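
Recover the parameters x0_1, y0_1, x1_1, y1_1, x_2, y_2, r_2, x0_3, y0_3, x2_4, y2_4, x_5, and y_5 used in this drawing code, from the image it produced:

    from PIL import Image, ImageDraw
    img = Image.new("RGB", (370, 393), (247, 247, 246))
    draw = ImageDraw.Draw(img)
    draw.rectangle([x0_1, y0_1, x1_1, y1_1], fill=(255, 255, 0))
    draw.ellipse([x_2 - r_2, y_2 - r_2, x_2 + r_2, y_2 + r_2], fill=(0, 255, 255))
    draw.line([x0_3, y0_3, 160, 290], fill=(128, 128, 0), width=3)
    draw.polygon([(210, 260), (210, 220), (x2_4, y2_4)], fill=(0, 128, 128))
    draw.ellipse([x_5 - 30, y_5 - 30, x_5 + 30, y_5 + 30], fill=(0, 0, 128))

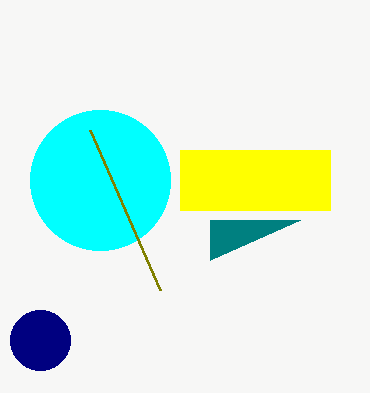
x0_1 = 180
y0_1 = 150
x1_1 = 330
y1_1 = 210
x_2 = 100
y_2 = 180
r_2 = 70
x0_3 = 90
y0_3 = 130
x2_4 = 300
y2_4 = 220
x_5 = 40
y_5 = 340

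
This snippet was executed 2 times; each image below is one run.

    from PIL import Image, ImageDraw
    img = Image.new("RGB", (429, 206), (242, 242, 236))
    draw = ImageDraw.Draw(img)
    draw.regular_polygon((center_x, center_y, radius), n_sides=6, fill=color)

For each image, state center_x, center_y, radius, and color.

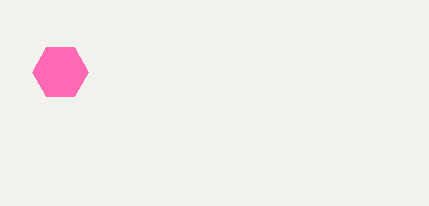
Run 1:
center_x = 60
center_y = 72
radius = 28
color = 'hotpink'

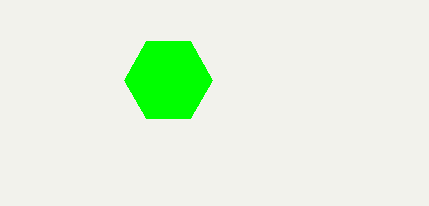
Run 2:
center_x = 168
center_y = 80
radius = 44
color = 'lime'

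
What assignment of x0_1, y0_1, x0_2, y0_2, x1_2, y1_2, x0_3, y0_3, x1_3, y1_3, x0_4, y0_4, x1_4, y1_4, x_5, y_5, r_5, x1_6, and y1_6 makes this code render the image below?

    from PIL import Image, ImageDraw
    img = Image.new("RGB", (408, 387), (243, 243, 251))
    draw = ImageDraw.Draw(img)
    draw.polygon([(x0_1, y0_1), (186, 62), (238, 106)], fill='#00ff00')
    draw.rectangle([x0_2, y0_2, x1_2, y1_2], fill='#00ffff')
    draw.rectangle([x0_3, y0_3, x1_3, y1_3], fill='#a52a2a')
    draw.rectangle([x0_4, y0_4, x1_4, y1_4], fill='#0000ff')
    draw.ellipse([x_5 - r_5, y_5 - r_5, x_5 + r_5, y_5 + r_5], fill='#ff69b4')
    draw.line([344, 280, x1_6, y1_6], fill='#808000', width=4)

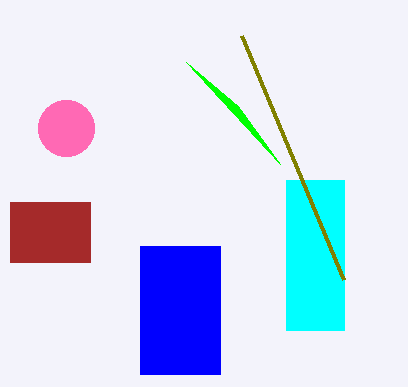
x0_1 = 280; y0_1 = 164; x0_2 = 286; y0_2 = 180; x1_2 = 344; y1_2 = 330; x0_3 = 10; y0_3 = 202; x1_3 = 90; y1_3 = 262; x0_4 = 140; y0_4 = 246; x1_4 = 220; y1_4 = 374; x_5 = 66; y_5 = 128; r_5 = 28; x1_6 = 242; y1_6 = 36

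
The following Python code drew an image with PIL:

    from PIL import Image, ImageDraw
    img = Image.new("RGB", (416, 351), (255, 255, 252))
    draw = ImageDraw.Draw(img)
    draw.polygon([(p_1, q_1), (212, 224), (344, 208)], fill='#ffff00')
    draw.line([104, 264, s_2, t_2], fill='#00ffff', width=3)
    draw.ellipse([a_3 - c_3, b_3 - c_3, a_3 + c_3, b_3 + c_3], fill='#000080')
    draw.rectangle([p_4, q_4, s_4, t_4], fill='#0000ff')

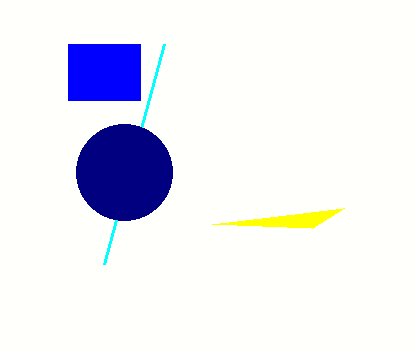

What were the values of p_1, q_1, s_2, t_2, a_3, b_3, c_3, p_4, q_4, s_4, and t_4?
p_1 = 312; q_1 = 228; s_2 = 164; t_2 = 44; a_3 = 124; b_3 = 172; c_3 = 48; p_4 = 68; q_4 = 44; s_4 = 140; t_4 = 100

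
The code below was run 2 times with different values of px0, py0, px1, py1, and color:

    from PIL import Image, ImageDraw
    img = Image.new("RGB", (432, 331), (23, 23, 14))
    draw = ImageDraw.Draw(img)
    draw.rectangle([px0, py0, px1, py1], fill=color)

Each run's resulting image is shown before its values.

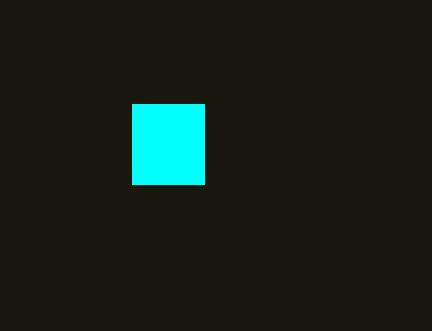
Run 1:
px0 = 132, py0 = 104, px1 = 204, py1 = 184, color = 'cyan'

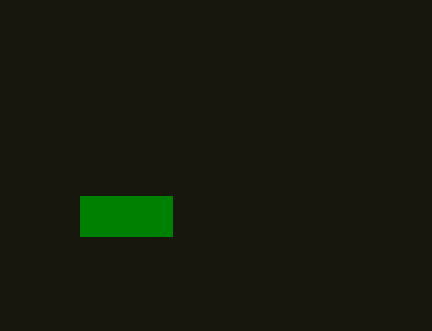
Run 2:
px0 = 80, py0 = 196, px1 = 172, py1 = 236, color = 'green'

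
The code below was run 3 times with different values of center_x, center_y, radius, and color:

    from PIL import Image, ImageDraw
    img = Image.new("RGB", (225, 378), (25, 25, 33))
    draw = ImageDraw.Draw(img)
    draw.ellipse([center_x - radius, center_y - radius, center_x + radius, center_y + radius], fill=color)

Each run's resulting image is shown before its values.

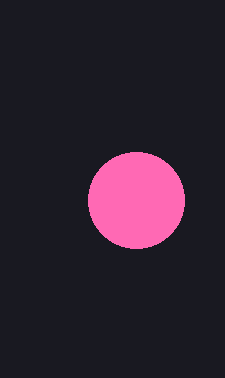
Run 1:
center_x = 136, center_y = 200, radius = 48, color = 'hotpink'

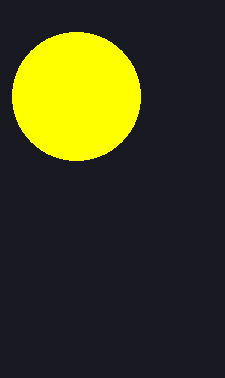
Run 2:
center_x = 76
center_y = 96
radius = 64
color = 'yellow'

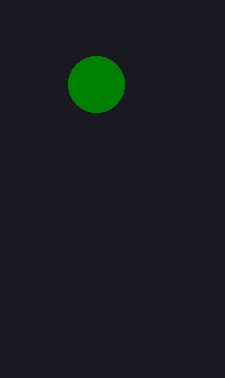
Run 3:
center_x = 96, center_y = 84, radius = 28, color = 'green'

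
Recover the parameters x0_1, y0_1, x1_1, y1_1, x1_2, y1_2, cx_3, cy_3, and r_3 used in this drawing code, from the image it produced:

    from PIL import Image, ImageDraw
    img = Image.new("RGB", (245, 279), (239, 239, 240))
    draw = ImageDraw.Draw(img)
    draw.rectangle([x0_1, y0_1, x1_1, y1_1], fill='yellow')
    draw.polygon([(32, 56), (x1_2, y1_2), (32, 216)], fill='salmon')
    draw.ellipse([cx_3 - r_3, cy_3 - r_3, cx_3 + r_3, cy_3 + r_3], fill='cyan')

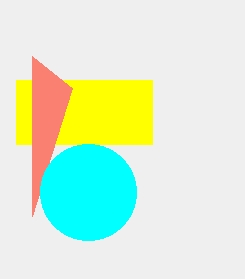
x0_1 = 16; y0_1 = 80; x1_1 = 152; y1_1 = 144; x1_2 = 72; y1_2 = 88; cx_3 = 88; cy_3 = 192; r_3 = 48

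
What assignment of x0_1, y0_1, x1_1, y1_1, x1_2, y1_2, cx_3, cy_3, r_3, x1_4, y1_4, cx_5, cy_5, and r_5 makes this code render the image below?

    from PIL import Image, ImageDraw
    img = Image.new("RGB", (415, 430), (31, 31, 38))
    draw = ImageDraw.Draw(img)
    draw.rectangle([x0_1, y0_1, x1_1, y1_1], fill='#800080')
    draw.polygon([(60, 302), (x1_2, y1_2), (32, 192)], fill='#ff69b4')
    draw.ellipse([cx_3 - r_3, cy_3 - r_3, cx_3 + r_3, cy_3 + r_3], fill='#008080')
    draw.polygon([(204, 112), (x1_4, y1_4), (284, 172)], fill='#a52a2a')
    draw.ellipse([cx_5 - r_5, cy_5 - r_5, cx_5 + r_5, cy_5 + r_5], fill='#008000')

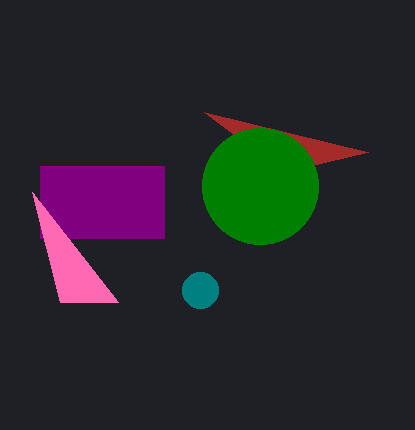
x0_1 = 40; y0_1 = 166; x1_1 = 164; y1_1 = 238; x1_2 = 118; y1_2 = 302; cx_3 = 200; cy_3 = 290; r_3 = 18; x1_4 = 368; y1_4 = 152; cx_5 = 260; cy_5 = 186; r_5 = 58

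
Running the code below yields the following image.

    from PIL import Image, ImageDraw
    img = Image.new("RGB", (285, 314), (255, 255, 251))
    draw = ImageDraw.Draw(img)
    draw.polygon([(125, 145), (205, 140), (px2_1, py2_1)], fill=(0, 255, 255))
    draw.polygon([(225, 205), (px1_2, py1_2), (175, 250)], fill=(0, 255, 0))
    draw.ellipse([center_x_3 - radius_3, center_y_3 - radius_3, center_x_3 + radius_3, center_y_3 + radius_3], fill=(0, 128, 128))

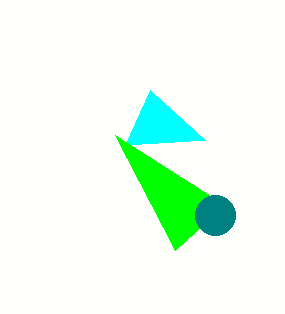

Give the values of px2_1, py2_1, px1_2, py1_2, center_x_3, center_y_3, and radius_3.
px2_1 = 150
py2_1 = 90
px1_2 = 115
py1_2 = 135
center_x_3 = 215
center_y_3 = 215
radius_3 = 20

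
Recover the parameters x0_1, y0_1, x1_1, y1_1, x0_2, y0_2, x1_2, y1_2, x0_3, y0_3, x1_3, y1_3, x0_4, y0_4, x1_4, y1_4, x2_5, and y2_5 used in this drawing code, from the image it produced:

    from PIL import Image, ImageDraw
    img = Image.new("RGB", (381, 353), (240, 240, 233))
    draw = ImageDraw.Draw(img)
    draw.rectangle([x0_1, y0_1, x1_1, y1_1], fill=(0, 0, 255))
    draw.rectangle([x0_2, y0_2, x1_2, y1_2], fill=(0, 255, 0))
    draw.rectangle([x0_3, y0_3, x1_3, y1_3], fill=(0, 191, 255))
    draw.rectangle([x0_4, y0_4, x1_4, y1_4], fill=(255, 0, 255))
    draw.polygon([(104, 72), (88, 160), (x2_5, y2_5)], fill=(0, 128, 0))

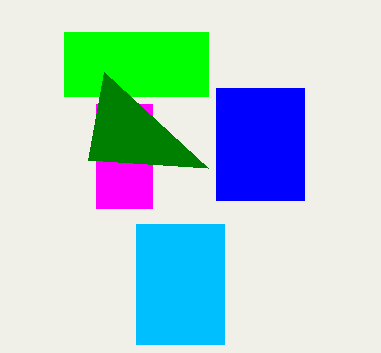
x0_1 = 216, y0_1 = 88, x1_1 = 304, y1_1 = 200, x0_2 = 64, y0_2 = 32, x1_2 = 208, y1_2 = 96, x0_3 = 136, y0_3 = 224, x1_3 = 224, y1_3 = 344, x0_4 = 96, y0_4 = 104, x1_4 = 152, y1_4 = 208, x2_5 = 208, y2_5 = 168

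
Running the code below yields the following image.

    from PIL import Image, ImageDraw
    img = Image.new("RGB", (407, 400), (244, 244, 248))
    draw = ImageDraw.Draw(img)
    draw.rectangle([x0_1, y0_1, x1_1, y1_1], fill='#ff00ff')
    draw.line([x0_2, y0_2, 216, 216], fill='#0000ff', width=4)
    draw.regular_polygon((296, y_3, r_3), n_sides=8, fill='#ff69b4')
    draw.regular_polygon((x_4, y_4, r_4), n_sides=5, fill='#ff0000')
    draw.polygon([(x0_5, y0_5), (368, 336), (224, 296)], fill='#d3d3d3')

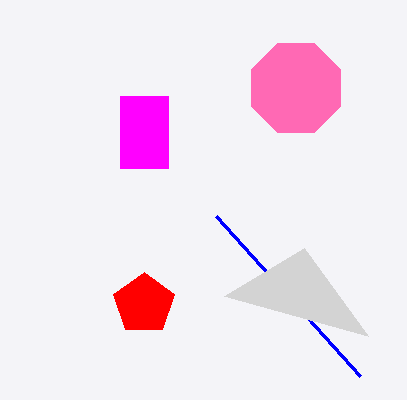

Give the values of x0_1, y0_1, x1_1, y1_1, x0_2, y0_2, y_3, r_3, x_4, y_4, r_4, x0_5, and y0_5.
x0_1 = 120; y0_1 = 96; x1_1 = 168; y1_1 = 168; x0_2 = 360; y0_2 = 376; y_3 = 88; r_3 = 48; x_4 = 144; y_4 = 304; r_4 = 32; x0_5 = 304; y0_5 = 248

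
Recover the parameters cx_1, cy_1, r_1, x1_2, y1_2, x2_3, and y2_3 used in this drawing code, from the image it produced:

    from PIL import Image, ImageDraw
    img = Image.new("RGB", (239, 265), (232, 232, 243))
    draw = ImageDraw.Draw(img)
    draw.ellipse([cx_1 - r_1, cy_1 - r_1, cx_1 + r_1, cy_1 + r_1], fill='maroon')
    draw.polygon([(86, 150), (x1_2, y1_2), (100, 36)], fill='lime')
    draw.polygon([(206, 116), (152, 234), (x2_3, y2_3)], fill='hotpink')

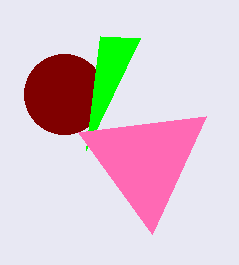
cx_1 = 64, cy_1 = 94, r_1 = 40, x1_2 = 140, y1_2 = 38, x2_3 = 78, y2_3 = 132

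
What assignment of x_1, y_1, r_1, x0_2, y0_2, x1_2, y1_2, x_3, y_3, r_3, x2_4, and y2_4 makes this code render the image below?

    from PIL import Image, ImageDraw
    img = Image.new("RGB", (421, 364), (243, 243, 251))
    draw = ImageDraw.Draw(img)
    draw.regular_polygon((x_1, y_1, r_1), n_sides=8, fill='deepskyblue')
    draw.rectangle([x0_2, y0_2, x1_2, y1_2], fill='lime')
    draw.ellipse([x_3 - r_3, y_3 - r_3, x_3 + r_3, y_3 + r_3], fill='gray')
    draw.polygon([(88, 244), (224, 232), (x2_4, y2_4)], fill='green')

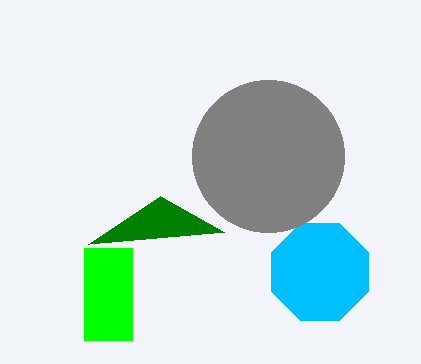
x_1 = 320
y_1 = 272
r_1 = 52
x0_2 = 84
y0_2 = 248
x1_2 = 132
y1_2 = 340
x_3 = 268
y_3 = 156
r_3 = 76
x2_4 = 160
y2_4 = 196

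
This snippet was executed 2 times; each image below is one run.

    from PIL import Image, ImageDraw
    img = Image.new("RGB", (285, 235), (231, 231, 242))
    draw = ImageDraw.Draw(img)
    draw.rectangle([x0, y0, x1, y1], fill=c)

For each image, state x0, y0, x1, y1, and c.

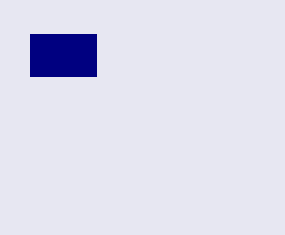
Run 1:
x0 = 30
y0 = 34
x1 = 96
y1 = 76
c = 'navy'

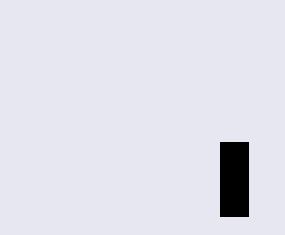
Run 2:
x0 = 220, y0 = 142, x1 = 248, y1 = 216, c = 'black'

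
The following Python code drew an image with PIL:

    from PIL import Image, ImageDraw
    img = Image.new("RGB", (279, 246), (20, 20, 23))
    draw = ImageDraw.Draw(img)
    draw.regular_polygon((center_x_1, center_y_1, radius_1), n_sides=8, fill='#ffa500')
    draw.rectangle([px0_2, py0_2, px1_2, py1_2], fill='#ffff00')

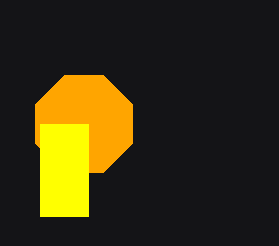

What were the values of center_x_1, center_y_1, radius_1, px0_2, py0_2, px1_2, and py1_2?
center_x_1 = 84
center_y_1 = 124
radius_1 = 52
px0_2 = 40
py0_2 = 124
px1_2 = 88
py1_2 = 216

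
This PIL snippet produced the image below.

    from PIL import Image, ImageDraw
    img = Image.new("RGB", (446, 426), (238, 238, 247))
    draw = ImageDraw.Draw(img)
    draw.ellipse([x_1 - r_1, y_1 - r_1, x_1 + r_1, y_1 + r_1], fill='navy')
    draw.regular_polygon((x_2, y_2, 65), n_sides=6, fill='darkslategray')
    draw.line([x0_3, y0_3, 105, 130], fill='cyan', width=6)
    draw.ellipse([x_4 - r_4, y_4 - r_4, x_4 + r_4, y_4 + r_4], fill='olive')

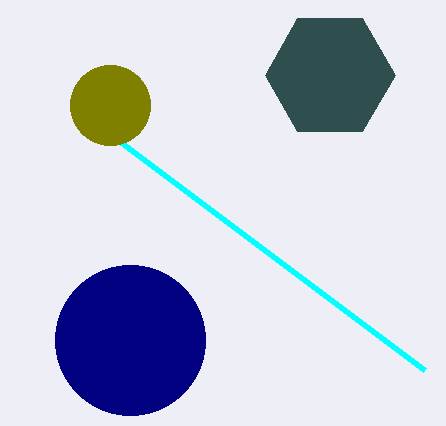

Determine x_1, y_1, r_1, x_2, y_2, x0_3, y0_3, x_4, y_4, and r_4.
x_1 = 130, y_1 = 340, r_1 = 75, x_2 = 330, y_2 = 75, x0_3 = 425, y0_3 = 370, x_4 = 110, y_4 = 105, r_4 = 40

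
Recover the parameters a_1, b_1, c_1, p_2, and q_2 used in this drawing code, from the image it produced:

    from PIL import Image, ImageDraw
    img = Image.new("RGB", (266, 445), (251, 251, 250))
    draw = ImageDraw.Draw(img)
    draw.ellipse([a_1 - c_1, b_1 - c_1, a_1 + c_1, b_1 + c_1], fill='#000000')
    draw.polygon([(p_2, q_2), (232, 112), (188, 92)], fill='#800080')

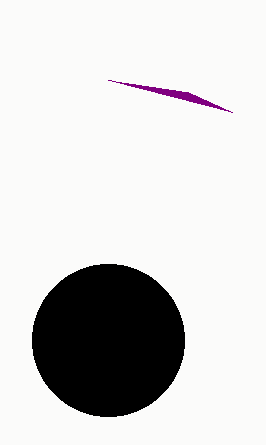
a_1 = 108, b_1 = 340, c_1 = 76, p_2 = 108, q_2 = 80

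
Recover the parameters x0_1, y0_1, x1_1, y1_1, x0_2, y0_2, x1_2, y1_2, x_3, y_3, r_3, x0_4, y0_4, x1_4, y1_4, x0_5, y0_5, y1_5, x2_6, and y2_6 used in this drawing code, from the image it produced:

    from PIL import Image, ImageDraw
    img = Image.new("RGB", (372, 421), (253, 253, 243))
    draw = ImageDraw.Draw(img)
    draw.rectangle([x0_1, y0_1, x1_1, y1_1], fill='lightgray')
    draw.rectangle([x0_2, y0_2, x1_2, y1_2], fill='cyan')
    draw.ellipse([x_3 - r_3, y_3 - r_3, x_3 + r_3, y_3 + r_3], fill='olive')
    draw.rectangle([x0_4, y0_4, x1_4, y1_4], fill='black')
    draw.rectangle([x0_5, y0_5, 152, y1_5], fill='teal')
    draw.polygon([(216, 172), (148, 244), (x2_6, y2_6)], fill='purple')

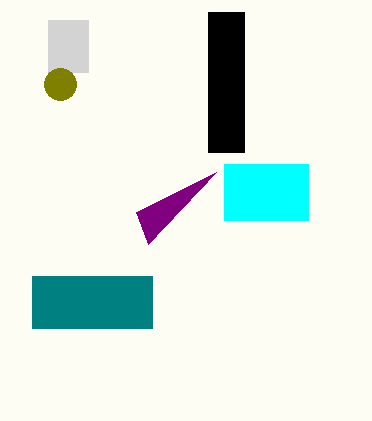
x0_1 = 48; y0_1 = 20; x1_1 = 88; y1_1 = 72; x0_2 = 224; y0_2 = 164; x1_2 = 308; y1_2 = 220; x_3 = 60; y_3 = 84; r_3 = 16; x0_4 = 208; y0_4 = 12; x1_4 = 244; y1_4 = 152; x0_5 = 32; y0_5 = 276; y1_5 = 328; x2_6 = 136; y2_6 = 212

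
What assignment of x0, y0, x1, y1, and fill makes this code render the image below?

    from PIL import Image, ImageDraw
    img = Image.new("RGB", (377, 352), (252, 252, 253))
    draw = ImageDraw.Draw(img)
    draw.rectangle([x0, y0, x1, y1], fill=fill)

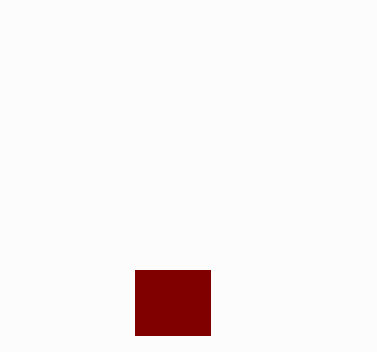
x0 = 135; y0 = 270; x1 = 210; y1 = 335; fill = 'maroon'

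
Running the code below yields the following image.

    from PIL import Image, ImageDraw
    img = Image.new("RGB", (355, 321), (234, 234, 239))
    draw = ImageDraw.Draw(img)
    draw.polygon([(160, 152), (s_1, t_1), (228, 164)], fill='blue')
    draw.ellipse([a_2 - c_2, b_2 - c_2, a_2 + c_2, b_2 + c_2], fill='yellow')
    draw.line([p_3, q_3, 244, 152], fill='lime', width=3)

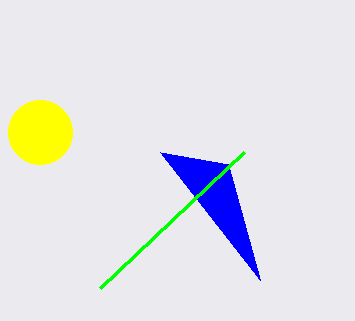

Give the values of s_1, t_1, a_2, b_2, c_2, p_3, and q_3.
s_1 = 260, t_1 = 280, a_2 = 40, b_2 = 132, c_2 = 32, p_3 = 100, q_3 = 288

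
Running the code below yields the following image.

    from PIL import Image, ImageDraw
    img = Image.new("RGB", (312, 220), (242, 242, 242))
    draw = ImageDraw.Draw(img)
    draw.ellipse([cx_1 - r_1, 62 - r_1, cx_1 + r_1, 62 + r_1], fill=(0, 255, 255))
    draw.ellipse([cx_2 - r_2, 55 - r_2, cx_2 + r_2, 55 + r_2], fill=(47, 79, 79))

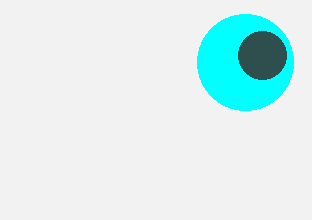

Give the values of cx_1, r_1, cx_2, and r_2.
cx_1 = 245
r_1 = 48
cx_2 = 262
r_2 = 24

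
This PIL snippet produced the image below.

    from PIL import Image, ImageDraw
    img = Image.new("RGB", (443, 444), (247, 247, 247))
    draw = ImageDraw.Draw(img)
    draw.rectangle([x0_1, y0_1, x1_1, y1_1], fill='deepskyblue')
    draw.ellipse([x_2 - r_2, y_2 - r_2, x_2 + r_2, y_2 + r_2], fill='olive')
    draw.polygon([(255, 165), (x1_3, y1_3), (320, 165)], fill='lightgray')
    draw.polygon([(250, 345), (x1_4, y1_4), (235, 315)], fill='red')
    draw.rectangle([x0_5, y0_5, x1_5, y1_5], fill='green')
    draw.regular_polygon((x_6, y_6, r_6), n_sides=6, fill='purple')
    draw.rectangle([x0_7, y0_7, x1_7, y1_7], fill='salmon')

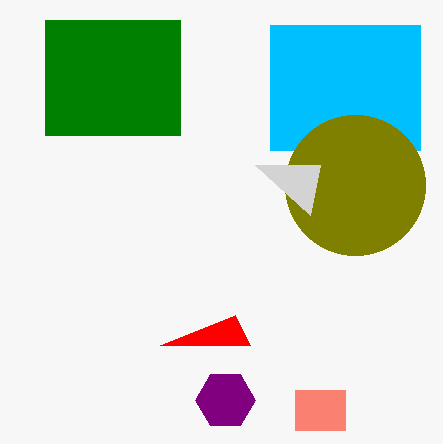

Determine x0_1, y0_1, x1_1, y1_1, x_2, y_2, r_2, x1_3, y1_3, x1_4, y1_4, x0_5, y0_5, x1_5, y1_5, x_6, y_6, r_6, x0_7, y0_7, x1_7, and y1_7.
x0_1 = 270
y0_1 = 25
x1_1 = 420
y1_1 = 150
x_2 = 355
y_2 = 185
r_2 = 70
x1_3 = 310
y1_3 = 215
x1_4 = 160
y1_4 = 345
x0_5 = 45
y0_5 = 20
x1_5 = 180
y1_5 = 135
x_6 = 225
y_6 = 400
r_6 = 30
x0_7 = 295
y0_7 = 390
x1_7 = 345
y1_7 = 430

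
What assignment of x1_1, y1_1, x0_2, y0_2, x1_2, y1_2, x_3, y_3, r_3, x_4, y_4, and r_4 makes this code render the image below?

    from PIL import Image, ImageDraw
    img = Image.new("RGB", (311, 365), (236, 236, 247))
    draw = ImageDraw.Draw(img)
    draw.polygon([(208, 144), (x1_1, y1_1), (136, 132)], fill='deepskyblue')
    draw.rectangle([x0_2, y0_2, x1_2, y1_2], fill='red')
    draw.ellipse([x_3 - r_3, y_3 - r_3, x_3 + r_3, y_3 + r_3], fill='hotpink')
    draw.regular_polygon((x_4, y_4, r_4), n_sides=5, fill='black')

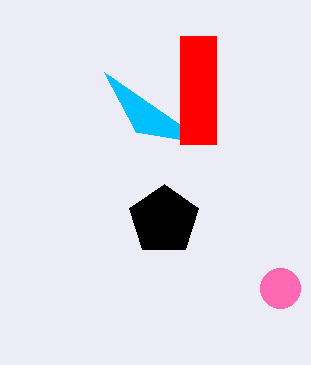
x1_1 = 104
y1_1 = 72
x0_2 = 180
y0_2 = 36
x1_2 = 216
y1_2 = 144
x_3 = 280
y_3 = 288
r_3 = 20
x_4 = 164
y_4 = 220
r_4 = 36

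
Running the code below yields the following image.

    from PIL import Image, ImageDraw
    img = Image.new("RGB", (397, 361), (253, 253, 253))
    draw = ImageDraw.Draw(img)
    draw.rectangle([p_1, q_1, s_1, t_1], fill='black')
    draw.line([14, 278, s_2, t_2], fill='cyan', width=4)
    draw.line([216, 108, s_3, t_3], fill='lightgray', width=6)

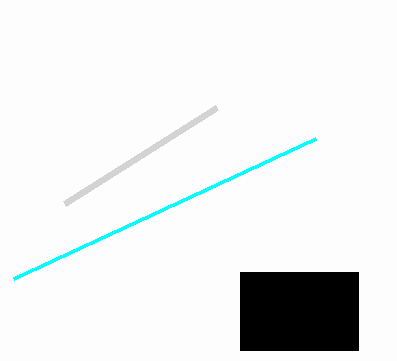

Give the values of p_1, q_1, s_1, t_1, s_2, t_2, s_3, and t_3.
p_1 = 240; q_1 = 272; s_1 = 358; t_1 = 350; s_2 = 316; t_2 = 138; s_3 = 64; t_3 = 204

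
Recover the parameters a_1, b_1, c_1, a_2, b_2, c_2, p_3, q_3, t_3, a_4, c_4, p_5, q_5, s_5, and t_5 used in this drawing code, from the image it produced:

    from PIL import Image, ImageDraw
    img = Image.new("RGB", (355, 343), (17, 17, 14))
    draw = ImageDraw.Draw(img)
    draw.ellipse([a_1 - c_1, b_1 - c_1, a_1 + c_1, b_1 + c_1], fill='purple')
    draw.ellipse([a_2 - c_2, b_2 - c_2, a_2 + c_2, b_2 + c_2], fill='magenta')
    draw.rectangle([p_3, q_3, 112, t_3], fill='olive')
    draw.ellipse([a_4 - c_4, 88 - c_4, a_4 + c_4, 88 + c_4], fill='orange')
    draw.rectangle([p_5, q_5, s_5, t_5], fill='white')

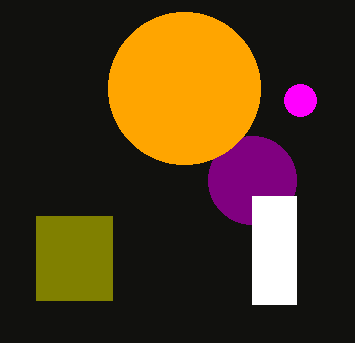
a_1 = 252; b_1 = 180; c_1 = 44; a_2 = 300; b_2 = 100; c_2 = 16; p_3 = 36; q_3 = 216; t_3 = 300; a_4 = 184; c_4 = 76; p_5 = 252; q_5 = 196; s_5 = 296; t_5 = 304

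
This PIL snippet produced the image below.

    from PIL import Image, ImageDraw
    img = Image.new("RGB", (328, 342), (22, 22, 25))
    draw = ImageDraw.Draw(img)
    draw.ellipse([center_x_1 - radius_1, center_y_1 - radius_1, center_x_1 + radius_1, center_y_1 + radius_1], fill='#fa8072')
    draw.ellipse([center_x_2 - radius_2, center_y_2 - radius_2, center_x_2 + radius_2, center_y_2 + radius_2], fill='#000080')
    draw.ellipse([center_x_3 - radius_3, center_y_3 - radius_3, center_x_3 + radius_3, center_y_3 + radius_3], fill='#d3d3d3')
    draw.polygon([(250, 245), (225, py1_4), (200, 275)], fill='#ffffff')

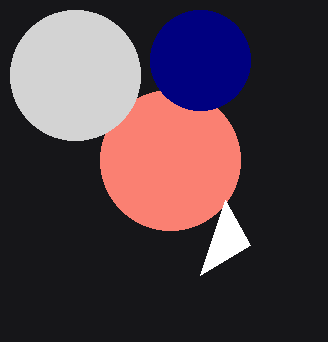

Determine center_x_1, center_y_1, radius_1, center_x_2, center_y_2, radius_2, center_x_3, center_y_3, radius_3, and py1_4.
center_x_1 = 170
center_y_1 = 160
radius_1 = 70
center_x_2 = 200
center_y_2 = 60
radius_2 = 50
center_x_3 = 75
center_y_3 = 75
radius_3 = 65
py1_4 = 200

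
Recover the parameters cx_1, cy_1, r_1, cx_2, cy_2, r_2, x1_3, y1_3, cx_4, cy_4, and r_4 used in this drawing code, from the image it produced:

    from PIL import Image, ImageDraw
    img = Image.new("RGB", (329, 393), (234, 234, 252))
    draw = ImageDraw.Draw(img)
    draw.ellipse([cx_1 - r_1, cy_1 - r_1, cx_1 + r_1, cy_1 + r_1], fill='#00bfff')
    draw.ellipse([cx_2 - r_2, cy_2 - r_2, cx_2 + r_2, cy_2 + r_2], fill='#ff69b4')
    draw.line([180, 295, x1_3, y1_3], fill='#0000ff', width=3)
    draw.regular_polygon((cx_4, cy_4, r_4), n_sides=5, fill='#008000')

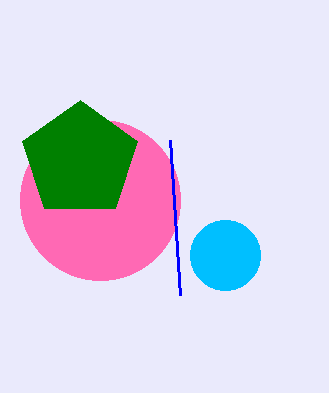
cx_1 = 225
cy_1 = 255
r_1 = 35
cx_2 = 100
cy_2 = 200
r_2 = 80
x1_3 = 170
y1_3 = 140
cx_4 = 80
cy_4 = 160
r_4 = 60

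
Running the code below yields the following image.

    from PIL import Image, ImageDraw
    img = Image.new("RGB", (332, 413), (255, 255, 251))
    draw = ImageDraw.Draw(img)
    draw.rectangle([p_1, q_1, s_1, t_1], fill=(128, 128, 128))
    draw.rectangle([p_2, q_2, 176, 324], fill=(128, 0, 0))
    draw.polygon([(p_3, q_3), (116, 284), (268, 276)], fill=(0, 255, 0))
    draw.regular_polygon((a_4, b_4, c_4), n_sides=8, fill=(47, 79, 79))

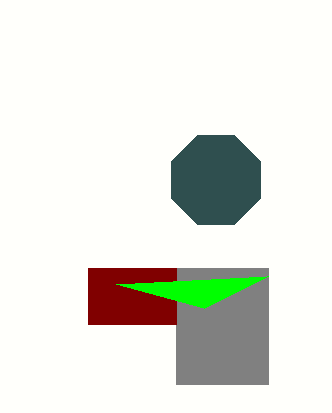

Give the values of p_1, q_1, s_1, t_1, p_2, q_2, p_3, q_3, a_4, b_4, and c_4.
p_1 = 176, q_1 = 268, s_1 = 268, t_1 = 384, p_2 = 88, q_2 = 268, p_3 = 204, q_3 = 308, a_4 = 216, b_4 = 180, c_4 = 48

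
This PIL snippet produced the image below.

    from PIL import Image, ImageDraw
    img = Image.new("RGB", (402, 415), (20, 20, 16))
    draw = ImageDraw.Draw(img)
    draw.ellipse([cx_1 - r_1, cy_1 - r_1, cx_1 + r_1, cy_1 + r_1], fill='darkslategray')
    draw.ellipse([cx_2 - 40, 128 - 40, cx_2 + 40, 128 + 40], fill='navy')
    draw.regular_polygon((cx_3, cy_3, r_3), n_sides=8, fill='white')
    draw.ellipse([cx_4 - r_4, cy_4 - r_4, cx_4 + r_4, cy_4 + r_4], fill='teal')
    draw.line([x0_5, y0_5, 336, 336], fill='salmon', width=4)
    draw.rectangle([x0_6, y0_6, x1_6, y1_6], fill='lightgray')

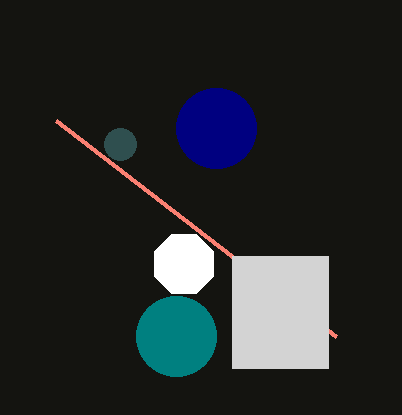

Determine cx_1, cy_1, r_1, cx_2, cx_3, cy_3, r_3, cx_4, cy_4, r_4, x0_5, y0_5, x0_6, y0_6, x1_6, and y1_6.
cx_1 = 120; cy_1 = 144; r_1 = 16; cx_2 = 216; cx_3 = 184; cy_3 = 264; r_3 = 32; cx_4 = 176; cy_4 = 336; r_4 = 40; x0_5 = 56; y0_5 = 120; x0_6 = 232; y0_6 = 256; x1_6 = 328; y1_6 = 368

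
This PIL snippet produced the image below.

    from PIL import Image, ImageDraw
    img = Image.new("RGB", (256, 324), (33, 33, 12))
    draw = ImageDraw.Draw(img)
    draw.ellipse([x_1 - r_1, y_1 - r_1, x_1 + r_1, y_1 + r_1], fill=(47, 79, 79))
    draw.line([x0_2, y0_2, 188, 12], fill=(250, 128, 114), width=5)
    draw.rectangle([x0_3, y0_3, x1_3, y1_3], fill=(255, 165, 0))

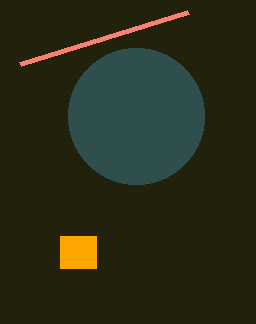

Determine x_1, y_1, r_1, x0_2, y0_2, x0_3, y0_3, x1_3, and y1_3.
x_1 = 136; y_1 = 116; r_1 = 68; x0_2 = 20; y0_2 = 64; x0_3 = 60; y0_3 = 236; x1_3 = 96; y1_3 = 268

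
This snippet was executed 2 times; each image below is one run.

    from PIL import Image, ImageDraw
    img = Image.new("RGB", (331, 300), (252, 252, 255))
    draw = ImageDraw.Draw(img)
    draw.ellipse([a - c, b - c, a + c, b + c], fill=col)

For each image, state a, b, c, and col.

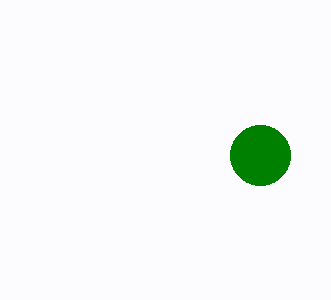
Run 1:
a = 260; b = 155; c = 30; col = 'green'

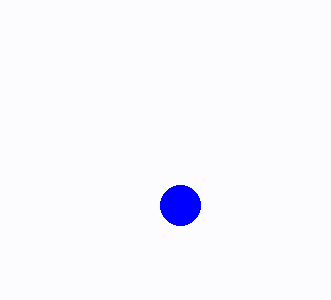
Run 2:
a = 180, b = 205, c = 20, col = 'blue'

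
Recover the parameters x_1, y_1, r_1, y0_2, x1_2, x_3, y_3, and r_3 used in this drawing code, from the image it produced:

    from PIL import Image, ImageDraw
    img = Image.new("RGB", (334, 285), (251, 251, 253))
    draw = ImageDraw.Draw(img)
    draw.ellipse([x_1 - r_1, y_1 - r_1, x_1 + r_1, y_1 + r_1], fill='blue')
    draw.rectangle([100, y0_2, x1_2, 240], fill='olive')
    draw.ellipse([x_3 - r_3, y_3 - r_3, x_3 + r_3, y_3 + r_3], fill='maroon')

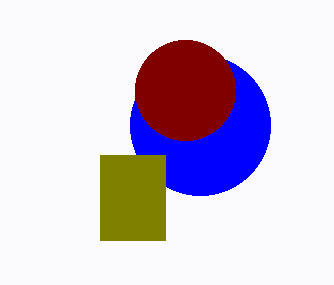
x_1 = 200, y_1 = 125, r_1 = 70, y0_2 = 155, x1_2 = 165, x_3 = 185, y_3 = 90, r_3 = 50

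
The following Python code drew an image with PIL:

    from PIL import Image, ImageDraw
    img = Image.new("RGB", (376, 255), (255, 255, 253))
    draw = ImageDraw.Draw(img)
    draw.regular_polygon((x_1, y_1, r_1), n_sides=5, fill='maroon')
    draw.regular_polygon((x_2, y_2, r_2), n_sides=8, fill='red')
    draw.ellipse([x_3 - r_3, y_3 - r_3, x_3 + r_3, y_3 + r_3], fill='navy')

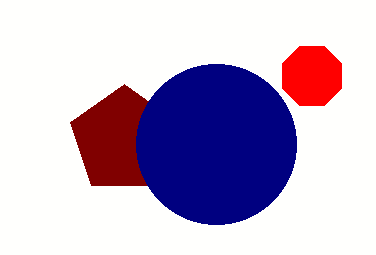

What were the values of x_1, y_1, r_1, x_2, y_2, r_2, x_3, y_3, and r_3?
x_1 = 124
y_1 = 140
r_1 = 56
x_2 = 312
y_2 = 76
r_2 = 32
x_3 = 216
y_3 = 144
r_3 = 80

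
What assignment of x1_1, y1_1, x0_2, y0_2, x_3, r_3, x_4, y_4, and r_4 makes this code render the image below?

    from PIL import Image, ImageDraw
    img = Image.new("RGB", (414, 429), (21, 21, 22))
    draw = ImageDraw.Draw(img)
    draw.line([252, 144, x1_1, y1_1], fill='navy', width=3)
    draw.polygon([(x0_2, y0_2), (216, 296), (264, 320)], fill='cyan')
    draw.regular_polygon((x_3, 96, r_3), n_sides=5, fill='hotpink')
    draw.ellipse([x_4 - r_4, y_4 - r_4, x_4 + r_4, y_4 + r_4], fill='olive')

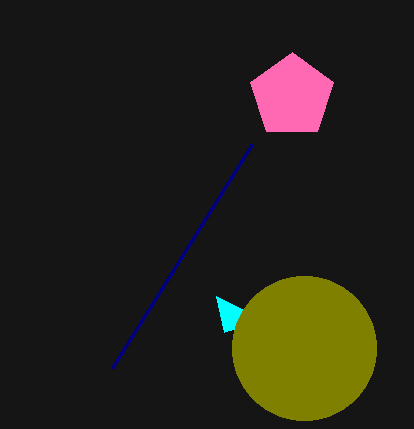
x1_1 = 112, y1_1 = 368, x0_2 = 224, y0_2 = 332, x_3 = 292, r_3 = 44, x_4 = 304, y_4 = 348, r_4 = 72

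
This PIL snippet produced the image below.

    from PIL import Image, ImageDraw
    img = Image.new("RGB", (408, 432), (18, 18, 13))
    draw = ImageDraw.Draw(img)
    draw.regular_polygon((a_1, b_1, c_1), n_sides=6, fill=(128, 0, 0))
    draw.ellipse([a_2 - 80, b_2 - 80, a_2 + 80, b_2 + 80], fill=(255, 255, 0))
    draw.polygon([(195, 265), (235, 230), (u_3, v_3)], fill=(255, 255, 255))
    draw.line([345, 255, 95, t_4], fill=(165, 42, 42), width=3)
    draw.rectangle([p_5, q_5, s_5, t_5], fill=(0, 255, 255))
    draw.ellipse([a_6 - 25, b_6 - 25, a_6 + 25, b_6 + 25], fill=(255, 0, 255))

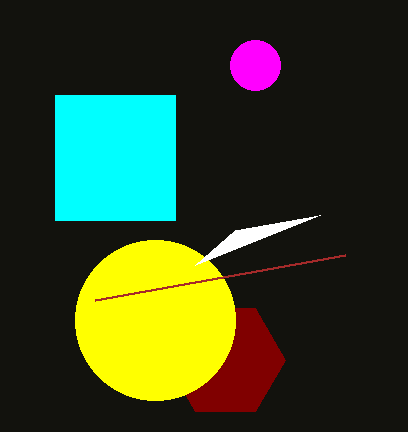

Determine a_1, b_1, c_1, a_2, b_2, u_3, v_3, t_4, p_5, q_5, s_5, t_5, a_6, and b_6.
a_1 = 225
b_1 = 360
c_1 = 60
a_2 = 155
b_2 = 320
u_3 = 320
v_3 = 215
t_4 = 300
p_5 = 55
q_5 = 95
s_5 = 175
t_5 = 220
a_6 = 255
b_6 = 65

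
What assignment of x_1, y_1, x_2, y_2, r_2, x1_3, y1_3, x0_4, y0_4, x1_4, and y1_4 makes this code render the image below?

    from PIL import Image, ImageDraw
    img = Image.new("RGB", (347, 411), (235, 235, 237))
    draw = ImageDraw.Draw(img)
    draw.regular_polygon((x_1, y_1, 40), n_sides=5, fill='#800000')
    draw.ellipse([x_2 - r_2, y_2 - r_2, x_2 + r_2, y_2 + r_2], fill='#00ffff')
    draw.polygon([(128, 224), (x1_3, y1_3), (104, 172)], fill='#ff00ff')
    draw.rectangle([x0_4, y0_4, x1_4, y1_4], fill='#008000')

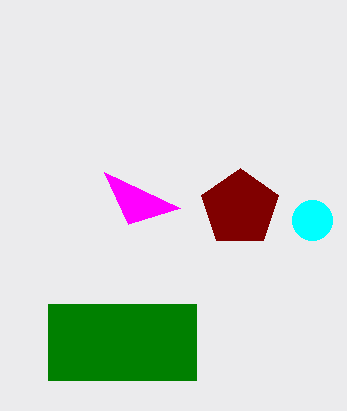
x_1 = 240, y_1 = 208, x_2 = 312, y_2 = 220, r_2 = 20, x1_3 = 180, y1_3 = 208, x0_4 = 48, y0_4 = 304, x1_4 = 196, y1_4 = 380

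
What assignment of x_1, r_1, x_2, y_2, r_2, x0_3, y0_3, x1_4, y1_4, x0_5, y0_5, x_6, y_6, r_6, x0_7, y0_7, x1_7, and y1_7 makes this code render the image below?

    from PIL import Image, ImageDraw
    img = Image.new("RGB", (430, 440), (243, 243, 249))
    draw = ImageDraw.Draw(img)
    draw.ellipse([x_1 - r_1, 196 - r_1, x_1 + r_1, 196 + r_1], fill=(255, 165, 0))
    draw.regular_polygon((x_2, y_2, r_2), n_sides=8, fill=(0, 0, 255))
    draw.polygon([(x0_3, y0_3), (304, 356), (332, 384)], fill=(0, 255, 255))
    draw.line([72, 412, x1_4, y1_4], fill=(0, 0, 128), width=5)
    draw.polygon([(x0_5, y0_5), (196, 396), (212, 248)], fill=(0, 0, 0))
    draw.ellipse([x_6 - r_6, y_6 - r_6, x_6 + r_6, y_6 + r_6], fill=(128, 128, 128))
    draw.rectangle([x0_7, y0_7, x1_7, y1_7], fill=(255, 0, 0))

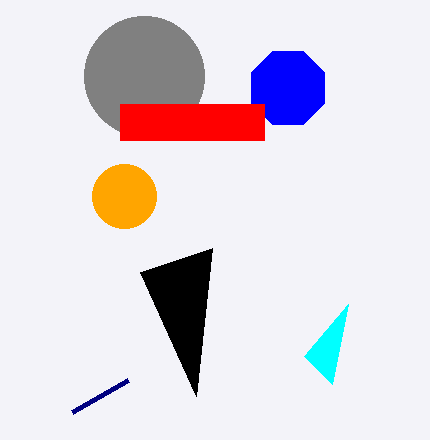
x_1 = 124; r_1 = 32; x_2 = 288; y_2 = 88; r_2 = 40; x0_3 = 348; y0_3 = 304; x1_4 = 128; y1_4 = 380; x0_5 = 140; y0_5 = 272; x_6 = 144; y_6 = 76; r_6 = 60; x0_7 = 120; y0_7 = 104; x1_7 = 264; y1_7 = 140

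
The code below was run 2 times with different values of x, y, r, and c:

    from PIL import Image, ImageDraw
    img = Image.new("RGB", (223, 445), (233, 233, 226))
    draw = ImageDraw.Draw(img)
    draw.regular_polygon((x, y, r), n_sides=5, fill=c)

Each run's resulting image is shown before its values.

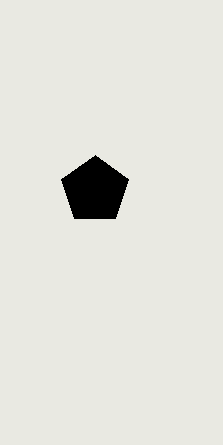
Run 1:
x = 95, y = 190, r = 35, c = 'black'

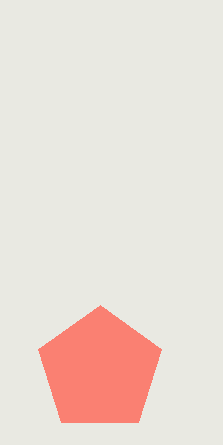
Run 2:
x = 100, y = 370, r = 65, c = 'salmon'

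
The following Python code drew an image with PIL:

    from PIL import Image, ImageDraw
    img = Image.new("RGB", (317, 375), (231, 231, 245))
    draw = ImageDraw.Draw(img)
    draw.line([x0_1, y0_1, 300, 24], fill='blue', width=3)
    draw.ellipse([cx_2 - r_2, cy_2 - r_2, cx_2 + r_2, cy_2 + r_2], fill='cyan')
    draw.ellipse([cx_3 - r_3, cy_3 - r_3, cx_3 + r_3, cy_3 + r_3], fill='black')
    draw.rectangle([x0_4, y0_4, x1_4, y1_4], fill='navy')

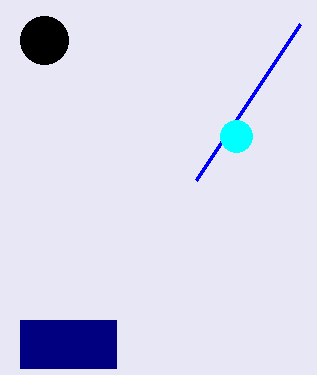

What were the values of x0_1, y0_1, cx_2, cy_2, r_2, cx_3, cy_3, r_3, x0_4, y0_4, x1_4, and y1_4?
x0_1 = 196, y0_1 = 180, cx_2 = 236, cy_2 = 136, r_2 = 16, cx_3 = 44, cy_3 = 40, r_3 = 24, x0_4 = 20, y0_4 = 320, x1_4 = 116, y1_4 = 368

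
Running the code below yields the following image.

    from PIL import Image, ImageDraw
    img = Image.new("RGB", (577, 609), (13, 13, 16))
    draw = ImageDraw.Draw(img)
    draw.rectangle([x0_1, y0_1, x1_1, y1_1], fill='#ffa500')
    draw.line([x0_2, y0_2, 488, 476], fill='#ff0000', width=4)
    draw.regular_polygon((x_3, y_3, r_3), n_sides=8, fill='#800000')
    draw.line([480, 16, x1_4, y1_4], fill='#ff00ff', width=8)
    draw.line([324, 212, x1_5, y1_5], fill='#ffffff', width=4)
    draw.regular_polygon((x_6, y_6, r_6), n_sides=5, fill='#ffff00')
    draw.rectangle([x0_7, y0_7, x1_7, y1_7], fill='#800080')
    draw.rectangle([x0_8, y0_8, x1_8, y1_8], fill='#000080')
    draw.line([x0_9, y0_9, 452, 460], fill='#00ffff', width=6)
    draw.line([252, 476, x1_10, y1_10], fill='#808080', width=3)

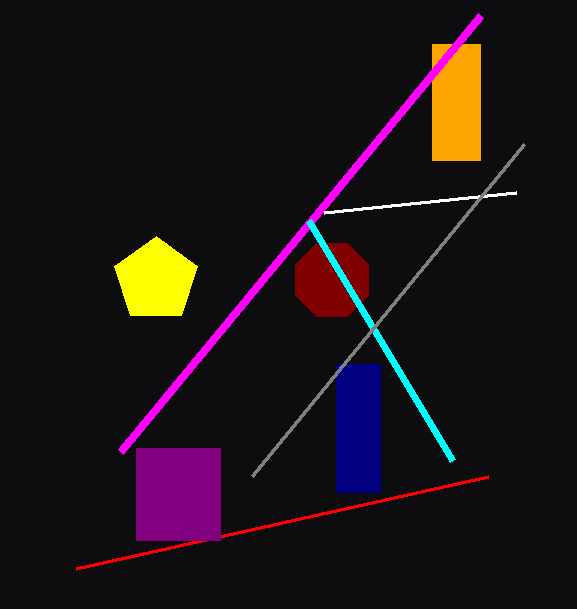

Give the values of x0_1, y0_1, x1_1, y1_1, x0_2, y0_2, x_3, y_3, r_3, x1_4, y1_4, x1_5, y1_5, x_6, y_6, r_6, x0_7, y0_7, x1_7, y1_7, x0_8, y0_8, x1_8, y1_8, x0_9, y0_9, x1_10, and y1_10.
x0_1 = 432
y0_1 = 44
x1_1 = 480
y1_1 = 160
x0_2 = 76
y0_2 = 568
x_3 = 332
y_3 = 280
r_3 = 40
x1_4 = 120
y1_4 = 452
x1_5 = 516
y1_5 = 192
x_6 = 156
y_6 = 280
r_6 = 44
x0_7 = 136
y0_7 = 448
x1_7 = 220
y1_7 = 540
x0_8 = 336
y0_8 = 364
x1_8 = 380
y1_8 = 492
x0_9 = 308
y0_9 = 220
x1_10 = 524
y1_10 = 144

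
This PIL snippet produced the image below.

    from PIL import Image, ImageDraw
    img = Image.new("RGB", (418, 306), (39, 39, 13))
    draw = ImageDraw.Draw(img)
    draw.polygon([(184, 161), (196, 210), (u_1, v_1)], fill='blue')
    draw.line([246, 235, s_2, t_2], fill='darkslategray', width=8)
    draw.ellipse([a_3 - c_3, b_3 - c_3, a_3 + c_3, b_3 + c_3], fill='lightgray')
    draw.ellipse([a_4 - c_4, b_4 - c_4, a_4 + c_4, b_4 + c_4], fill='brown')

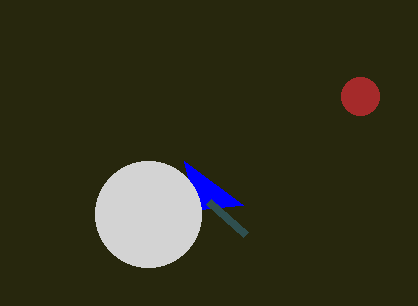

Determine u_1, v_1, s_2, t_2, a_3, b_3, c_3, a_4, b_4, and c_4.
u_1 = 243, v_1 = 205, s_2 = 209, t_2 = 202, a_3 = 148, b_3 = 214, c_3 = 53, a_4 = 360, b_4 = 96, c_4 = 19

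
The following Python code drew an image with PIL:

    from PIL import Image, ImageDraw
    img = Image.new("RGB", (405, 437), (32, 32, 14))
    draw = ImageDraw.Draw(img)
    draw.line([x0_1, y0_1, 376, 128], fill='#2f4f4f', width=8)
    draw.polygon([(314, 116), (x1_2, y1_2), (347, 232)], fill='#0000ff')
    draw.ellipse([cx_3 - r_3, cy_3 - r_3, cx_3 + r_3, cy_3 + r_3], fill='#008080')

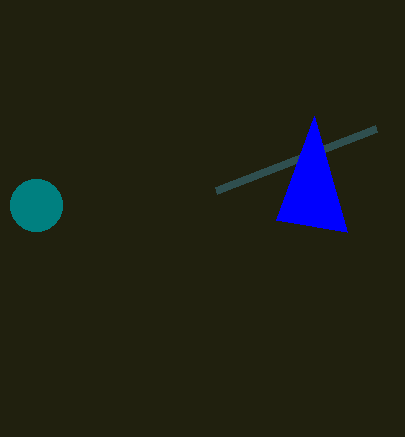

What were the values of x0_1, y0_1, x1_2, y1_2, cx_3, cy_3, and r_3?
x0_1 = 216, y0_1 = 190, x1_2 = 276, y1_2 = 220, cx_3 = 36, cy_3 = 205, r_3 = 26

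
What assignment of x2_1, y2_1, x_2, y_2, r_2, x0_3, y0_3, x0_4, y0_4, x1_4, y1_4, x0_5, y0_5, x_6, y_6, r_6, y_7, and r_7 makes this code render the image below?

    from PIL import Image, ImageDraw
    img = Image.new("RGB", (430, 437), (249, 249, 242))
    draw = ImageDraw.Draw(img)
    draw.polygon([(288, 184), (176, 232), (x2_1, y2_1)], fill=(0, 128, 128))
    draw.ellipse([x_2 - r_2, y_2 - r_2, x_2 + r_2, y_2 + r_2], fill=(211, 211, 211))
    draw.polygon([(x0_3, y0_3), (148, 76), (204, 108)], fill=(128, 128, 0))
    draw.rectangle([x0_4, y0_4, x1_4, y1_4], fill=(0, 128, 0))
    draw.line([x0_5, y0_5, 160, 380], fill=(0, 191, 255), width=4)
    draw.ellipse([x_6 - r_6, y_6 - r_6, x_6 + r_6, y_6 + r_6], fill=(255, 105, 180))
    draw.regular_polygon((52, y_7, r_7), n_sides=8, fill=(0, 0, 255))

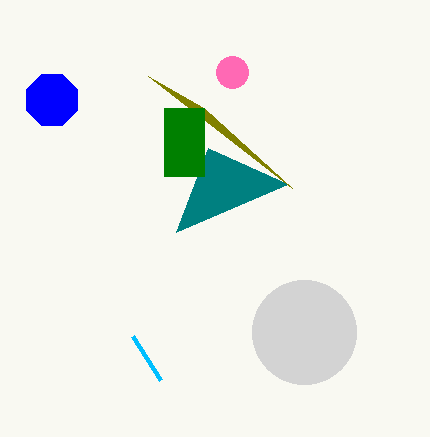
x2_1 = 208
y2_1 = 148
x_2 = 304
y_2 = 332
r_2 = 52
x0_3 = 292
y0_3 = 188
x0_4 = 164
y0_4 = 108
x1_4 = 204
y1_4 = 176
x0_5 = 132
y0_5 = 336
x_6 = 232
y_6 = 72
r_6 = 16
y_7 = 100
r_7 = 28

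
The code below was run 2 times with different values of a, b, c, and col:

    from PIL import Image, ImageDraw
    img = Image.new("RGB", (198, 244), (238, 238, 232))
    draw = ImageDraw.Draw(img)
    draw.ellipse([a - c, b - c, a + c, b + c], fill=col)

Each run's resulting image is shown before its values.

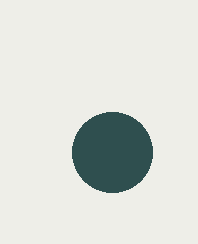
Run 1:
a = 112
b = 152
c = 40
col = 'darkslategray'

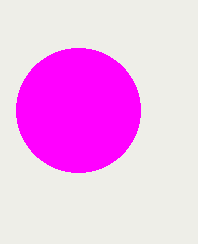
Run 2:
a = 78; b = 110; c = 62; col = 'magenta'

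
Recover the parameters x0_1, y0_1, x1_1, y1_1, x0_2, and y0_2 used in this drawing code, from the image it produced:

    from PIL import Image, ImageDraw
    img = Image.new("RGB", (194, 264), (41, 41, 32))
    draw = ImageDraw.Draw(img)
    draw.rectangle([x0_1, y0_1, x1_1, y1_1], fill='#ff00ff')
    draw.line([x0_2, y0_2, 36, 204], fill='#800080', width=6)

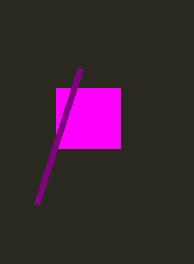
x0_1 = 56; y0_1 = 88; x1_1 = 120; y1_1 = 148; x0_2 = 80; y0_2 = 68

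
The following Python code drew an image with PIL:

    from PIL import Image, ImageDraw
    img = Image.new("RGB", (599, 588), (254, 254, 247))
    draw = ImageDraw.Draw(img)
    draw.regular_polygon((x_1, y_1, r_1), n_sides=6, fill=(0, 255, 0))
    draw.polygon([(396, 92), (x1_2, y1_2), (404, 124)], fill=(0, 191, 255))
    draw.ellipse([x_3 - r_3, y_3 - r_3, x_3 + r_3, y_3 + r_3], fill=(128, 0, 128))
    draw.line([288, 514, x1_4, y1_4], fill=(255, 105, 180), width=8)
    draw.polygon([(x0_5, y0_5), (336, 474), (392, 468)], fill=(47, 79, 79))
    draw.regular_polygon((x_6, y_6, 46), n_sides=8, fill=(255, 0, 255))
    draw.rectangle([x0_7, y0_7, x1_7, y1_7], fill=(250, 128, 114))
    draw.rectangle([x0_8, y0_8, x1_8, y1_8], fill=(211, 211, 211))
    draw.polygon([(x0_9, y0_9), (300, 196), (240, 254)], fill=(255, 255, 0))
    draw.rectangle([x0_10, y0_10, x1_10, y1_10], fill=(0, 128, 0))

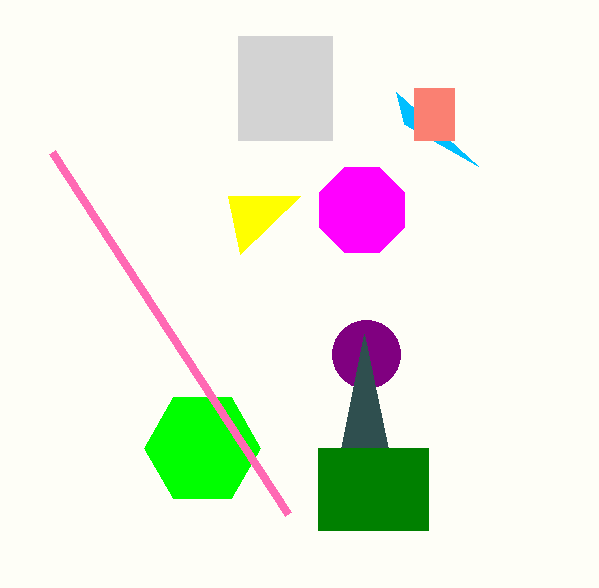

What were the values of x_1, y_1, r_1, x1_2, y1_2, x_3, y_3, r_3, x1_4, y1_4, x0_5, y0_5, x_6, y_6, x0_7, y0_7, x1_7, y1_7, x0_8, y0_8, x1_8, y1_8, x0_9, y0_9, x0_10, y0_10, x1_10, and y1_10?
x_1 = 202; y_1 = 448; r_1 = 58; x1_2 = 478; y1_2 = 166; x_3 = 366; y_3 = 354; r_3 = 34; x1_4 = 52; y1_4 = 152; x0_5 = 364; y0_5 = 334; x_6 = 362; y_6 = 210; x0_7 = 414; y0_7 = 88; x1_7 = 454; y1_7 = 140; x0_8 = 238; y0_8 = 36; x1_8 = 332; y1_8 = 140; x0_9 = 228; y0_9 = 196; x0_10 = 318; y0_10 = 448; x1_10 = 428; y1_10 = 530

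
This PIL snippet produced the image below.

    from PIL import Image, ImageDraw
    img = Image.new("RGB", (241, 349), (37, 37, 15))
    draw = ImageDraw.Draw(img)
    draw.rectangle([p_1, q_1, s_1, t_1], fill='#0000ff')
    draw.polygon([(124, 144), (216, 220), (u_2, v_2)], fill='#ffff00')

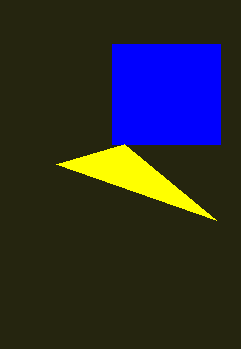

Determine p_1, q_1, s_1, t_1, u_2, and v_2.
p_1 = 112
q_1 = 44
s_1 = 220
t_1 = 144
u_2 = 56
v_2 = 164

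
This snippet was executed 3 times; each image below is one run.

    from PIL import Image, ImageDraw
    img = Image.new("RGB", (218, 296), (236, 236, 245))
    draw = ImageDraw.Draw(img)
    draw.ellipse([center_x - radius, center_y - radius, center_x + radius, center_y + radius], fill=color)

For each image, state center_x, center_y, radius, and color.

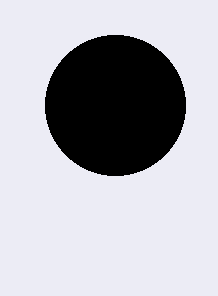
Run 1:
center_x = 115, center_y = 105, radius = 70, color = 'black'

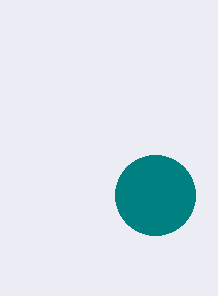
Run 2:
center_x = 155
center_y = 195
radius = 40
color = 'teal'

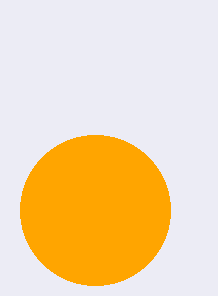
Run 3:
center_x = 95; center_y = 210; radius = 75; color = 'orange'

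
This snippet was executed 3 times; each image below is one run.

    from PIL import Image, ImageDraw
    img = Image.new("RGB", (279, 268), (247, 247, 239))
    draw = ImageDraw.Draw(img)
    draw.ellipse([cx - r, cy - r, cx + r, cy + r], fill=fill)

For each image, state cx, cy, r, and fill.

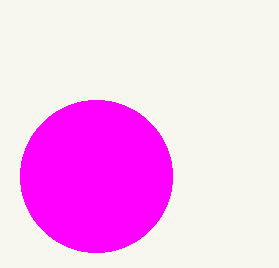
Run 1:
cx = 96
cy = 176
r = 76
fill = 'magenta'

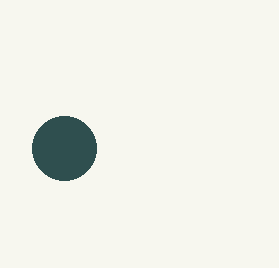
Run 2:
cx = 64, cy = 148, r = 32, fill = 'darkslategray'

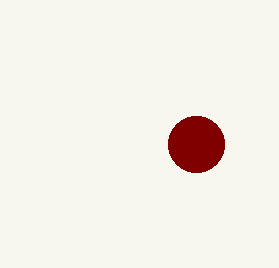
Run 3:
cx = 196
cy = 144
r = 28
fill = 'maroon'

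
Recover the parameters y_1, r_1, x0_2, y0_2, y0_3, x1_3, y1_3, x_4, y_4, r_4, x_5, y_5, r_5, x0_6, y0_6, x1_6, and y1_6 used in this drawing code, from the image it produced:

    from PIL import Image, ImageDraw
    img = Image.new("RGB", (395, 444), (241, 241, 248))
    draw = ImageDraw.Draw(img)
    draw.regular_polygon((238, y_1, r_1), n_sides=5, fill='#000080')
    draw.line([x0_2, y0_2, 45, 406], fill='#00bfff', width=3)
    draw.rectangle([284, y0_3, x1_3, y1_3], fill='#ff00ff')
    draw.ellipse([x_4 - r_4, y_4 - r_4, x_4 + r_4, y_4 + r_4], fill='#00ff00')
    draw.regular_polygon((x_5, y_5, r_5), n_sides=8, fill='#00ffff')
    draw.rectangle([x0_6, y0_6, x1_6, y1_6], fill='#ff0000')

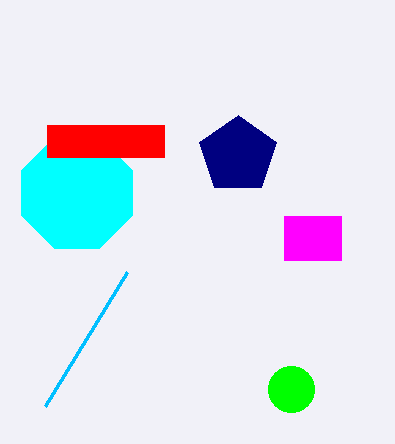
y_1 = 155; r_1 = 40; x0_2 = 127; y0_2 = 272; y0_3 = 216; x1_3 = 341; y1_3 = 260; x_4 = 291; y_4 = 389; r_4 = 23; x_5 = 77; y_5 = 193; r_5 = 60; x0_6 = 47; y0_6 = 125; x1_6 = 164; y1_6 = 157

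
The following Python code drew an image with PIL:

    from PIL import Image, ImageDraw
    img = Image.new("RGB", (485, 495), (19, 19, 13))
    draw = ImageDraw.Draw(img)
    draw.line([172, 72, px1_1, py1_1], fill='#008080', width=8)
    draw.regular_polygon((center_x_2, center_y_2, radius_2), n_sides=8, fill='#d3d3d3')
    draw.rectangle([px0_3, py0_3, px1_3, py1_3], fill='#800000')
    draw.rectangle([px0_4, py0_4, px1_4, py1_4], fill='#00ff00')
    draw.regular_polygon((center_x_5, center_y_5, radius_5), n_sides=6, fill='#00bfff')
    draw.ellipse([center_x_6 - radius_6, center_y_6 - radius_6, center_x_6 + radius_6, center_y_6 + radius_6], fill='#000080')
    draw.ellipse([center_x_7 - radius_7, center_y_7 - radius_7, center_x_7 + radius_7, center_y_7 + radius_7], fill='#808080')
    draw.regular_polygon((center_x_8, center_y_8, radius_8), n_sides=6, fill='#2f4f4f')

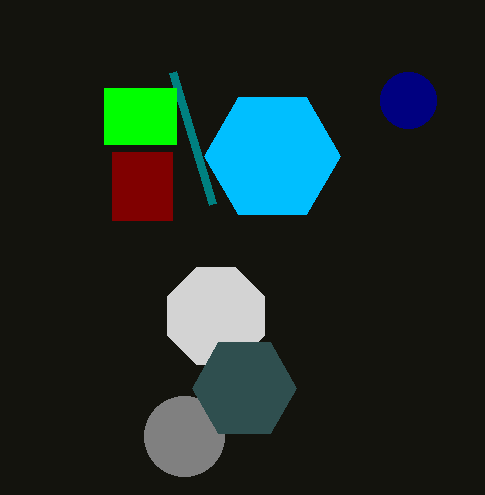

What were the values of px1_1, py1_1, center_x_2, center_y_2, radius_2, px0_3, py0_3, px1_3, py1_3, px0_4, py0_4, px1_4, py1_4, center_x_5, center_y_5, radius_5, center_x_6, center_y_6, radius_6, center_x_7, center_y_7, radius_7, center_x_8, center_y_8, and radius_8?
px1_1 = 212, py1_1 = 204, center_x_2 = 216, center_y_2 = 316, radius_2 = 52, px0_3 = 112, py0_3 = 152, px1_3 = 172, py1_3 = 220, px0_4 = 104, py0_4 = 88, px1_4 = 176, py1_4 = 144, center_x_5 = 272, center_y_5 = 156, radius_5 = 68, center_x_6 = 408, center_y_6 = 100, radius_6 = 28, center_x_7 = 184, center_y_7 = 436, radius_7 = 40, center_x_8 = 244, center_y_8 = 388, radius_8 = 52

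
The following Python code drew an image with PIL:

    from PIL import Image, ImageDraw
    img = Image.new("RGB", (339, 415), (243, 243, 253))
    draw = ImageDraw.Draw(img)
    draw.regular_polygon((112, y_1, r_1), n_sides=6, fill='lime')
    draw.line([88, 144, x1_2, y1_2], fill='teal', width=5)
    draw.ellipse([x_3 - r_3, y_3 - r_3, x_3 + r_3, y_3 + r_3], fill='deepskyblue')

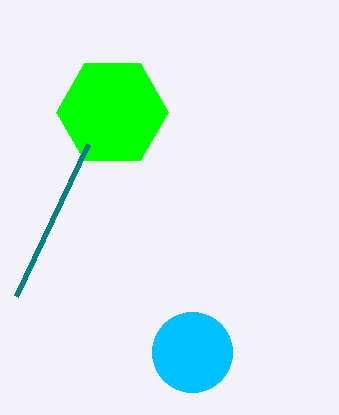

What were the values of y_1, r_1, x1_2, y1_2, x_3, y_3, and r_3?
y_1 = 112; r_1 = 56; x1_2 = 16; y1_2 = 296; x_3 = 192; y_3 = 352; r_3 = 40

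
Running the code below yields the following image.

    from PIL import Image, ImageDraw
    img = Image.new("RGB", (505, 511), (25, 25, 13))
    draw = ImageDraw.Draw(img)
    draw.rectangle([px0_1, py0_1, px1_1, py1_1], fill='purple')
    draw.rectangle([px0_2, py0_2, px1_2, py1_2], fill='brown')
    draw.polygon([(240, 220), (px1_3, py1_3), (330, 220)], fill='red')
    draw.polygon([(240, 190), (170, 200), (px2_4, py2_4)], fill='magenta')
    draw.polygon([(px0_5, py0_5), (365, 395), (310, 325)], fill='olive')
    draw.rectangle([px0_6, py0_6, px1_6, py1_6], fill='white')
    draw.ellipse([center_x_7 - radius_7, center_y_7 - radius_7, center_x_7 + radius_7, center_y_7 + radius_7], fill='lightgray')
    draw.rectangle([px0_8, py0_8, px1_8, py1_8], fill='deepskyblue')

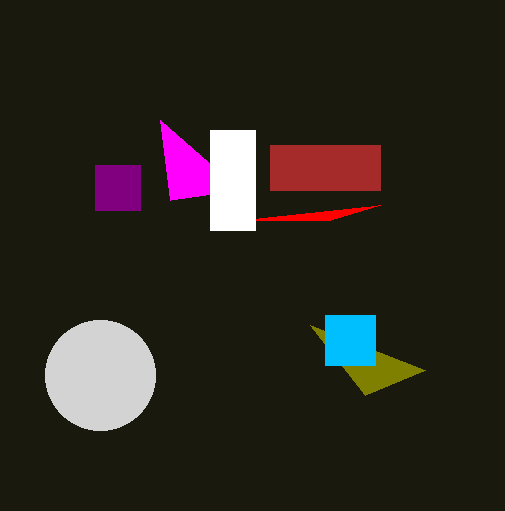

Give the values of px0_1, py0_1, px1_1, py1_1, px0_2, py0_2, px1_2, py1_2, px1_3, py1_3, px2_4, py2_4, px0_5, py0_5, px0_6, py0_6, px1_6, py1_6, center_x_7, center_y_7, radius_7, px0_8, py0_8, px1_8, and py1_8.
px0_1 = 95, py0_1 = 165, px1_1 = 140, py1_1 = 210, px0_2 = 270, py0_2 = 145, px1_2 = 380, py1_2 = 190, px1_3 = 380, py1_3 = 205, px2_4 = 160, py2_4 = 120, px0_5 = 425, py0_5 = 370, px0_6 = 210, py0_6 = 130, px1_6 = 255, py1_6 = 230, center_x_7 = 100, center_y_7 = 375, radius_7 = 55, px0_8 = 325, py0_8 = 315, px1_8 = 375, py1_8 = 365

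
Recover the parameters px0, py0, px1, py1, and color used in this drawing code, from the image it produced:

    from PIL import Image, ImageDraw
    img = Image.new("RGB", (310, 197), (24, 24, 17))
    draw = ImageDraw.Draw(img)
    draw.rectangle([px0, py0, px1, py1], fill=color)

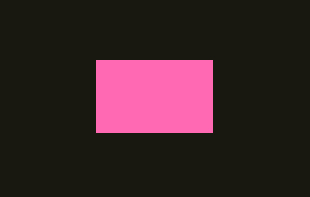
px0 = 96; py0 = 60; px1 = 212; py1 = 132; color = 'hotpink'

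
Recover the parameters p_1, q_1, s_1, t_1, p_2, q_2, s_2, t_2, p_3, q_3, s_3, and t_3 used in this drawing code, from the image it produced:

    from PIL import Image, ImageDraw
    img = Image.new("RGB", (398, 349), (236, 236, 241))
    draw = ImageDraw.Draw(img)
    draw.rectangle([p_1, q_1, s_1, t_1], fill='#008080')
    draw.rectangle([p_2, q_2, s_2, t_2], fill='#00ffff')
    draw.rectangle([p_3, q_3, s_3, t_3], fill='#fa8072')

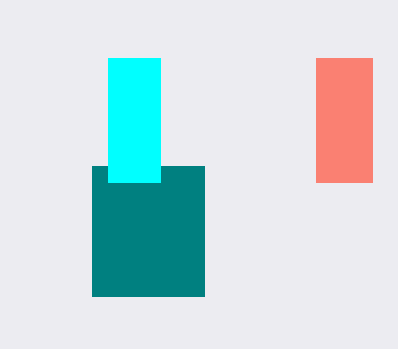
p_1 = 92; q_1 = 166; s_1 = 204; t_1 = 296; p_2 = 108; q_2 = 58; s_2 = 160; t_2 = 182; p_3 = 316; q_3 = 58; s_3 = 372; t_3 = 182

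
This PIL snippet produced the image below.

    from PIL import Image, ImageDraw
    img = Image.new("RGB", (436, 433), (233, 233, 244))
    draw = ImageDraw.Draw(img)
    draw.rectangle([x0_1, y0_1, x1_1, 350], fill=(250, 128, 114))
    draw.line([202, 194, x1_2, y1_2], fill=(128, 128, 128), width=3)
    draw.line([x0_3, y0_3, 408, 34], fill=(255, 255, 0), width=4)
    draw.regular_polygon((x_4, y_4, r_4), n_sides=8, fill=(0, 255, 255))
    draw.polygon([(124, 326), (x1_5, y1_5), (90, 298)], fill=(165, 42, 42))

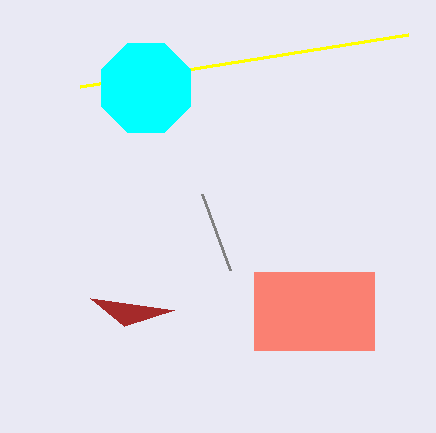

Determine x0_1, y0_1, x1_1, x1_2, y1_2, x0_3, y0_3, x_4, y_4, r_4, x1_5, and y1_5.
x0_1 = 254; y0_1 = 272; x1_1 = 374; x1_2 = 230; y1_2 = 270; x0_3 = 80; y0_3 = 86; x_4 = 146; y_4 = 88; r_4 = 48; x1_5 = 174; y1_5 = 310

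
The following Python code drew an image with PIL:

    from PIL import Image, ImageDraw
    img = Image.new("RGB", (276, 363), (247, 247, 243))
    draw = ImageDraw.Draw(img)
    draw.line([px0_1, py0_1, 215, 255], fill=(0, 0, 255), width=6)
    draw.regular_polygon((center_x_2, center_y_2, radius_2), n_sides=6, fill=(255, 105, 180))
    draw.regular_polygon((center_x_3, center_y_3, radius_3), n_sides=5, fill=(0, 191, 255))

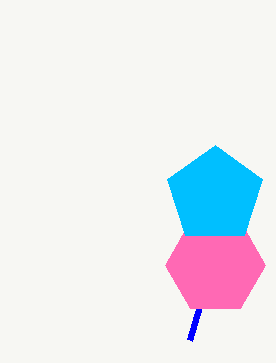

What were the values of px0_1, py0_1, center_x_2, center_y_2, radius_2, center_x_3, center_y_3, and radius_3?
px0_1 = 190
py0_1 = 340
center_x_2 = 215
center_y_2 = 265
radius_2 = 50
center_x_3 = 215
center_y_3 = 195
radius_3 = 50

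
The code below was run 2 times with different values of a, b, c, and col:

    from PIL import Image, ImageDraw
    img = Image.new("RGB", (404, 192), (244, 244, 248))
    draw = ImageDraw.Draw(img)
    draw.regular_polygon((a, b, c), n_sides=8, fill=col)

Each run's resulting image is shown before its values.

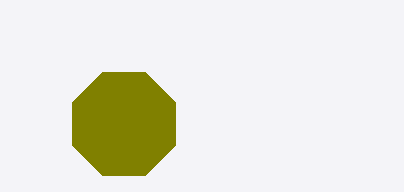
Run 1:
a = 124
b = 124
c = 56
col = 'olive'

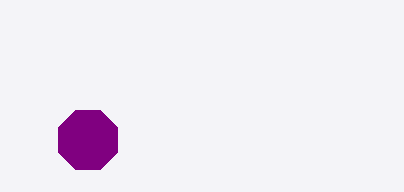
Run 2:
a = 88, b = 140, c = 32, col = 'purple'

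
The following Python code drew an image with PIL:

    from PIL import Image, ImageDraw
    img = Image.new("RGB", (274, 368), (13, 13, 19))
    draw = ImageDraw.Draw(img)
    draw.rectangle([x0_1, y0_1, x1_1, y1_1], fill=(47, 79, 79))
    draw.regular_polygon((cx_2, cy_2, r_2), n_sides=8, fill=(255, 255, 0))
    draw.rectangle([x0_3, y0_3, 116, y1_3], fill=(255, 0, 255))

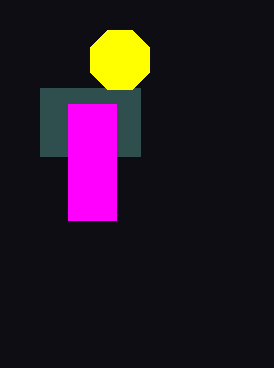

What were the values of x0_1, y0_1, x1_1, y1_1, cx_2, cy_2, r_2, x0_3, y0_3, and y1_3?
x0_1 = 40; y0_1 = 88; x1_1 = 140; y1_1 = 156; cx_2 = 120; cy_2 = 60; r_2 = 32; x0_3 = 68; y0_3 = 104; y1_3 = 220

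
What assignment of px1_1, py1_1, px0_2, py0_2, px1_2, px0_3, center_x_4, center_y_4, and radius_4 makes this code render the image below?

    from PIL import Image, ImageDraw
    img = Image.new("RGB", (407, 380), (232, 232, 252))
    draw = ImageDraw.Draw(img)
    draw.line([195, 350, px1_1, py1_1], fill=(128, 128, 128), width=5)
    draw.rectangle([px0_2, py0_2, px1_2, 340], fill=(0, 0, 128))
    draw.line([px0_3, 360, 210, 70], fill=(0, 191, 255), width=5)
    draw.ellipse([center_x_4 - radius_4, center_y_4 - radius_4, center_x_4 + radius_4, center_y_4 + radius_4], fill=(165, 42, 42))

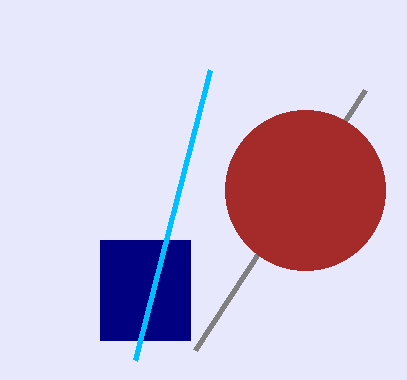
px1_1 = 365, py1_1 = 90, px0_2 = 100, py0_2 = 240, px1_2 = 190, px0_3 = 135, center_x_4 = 305, center_y_4 = 190, radius_4 = 80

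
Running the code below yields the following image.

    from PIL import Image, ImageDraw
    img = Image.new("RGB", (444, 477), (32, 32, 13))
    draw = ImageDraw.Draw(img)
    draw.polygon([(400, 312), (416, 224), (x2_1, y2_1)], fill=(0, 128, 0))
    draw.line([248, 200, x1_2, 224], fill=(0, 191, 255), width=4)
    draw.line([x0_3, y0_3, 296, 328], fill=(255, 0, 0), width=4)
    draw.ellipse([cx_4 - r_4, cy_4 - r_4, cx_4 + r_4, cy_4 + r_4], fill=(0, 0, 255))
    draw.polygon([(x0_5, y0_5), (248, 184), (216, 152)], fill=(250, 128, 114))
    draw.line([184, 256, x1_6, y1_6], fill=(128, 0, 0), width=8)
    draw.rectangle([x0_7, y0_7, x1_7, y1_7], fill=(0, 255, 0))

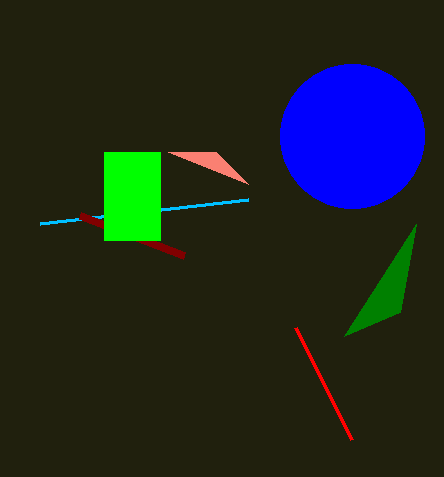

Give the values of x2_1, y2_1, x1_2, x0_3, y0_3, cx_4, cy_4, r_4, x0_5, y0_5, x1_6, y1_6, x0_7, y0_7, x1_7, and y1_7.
x2_1 = 344
y2_1 = 336
x1_2 = 40
x0_3 = 352
y0_3 = 440
cx_4 = 352
cy_4 = 136
r_4 = 72
x0_5 = 168
y0_5 = 152
x1_6 = 80
y1_6 = 216
x0_7 = 104
y0_7 = 152
x1_7 = 160
y1_7 = 240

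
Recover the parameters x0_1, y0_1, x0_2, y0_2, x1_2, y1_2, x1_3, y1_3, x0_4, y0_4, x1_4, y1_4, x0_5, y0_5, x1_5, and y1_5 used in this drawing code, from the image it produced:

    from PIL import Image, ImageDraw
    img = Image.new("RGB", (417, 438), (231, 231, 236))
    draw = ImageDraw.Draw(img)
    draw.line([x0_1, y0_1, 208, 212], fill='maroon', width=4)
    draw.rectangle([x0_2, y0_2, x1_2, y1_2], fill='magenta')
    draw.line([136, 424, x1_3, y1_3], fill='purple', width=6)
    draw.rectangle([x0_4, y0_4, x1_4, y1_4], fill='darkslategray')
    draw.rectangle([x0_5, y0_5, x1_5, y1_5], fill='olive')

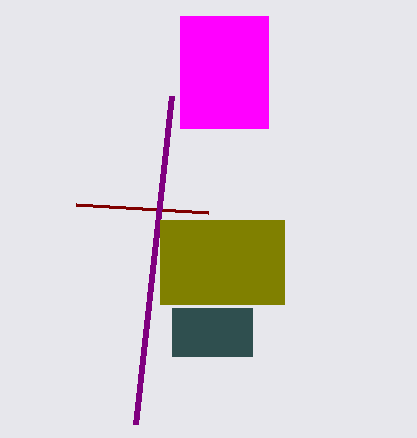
x0_1 = 76
y0_1 = 204
x0_2 = 180
y0_2 = 16
x1_2 = 268
y1_2 = 128
x1_3 = 172
y1_3 = 96
x0_4 = 172
y0_4 = 308
x1_4 = 252
y1_4 = 356
x0_5 = 160
y0_5 = 220
x1_5 = 284
y1_5 = 304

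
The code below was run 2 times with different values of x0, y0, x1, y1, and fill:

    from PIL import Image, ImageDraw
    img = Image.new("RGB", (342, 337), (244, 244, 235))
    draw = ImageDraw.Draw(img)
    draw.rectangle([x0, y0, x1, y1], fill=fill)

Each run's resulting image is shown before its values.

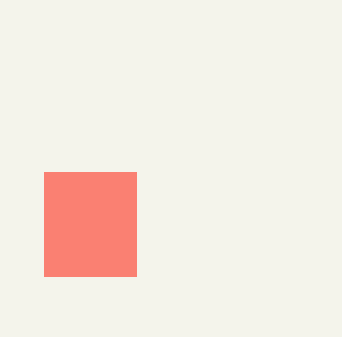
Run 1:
x0 = 44, y0 = 172, x1 = 136, y1 = 276, fill = 'salmon'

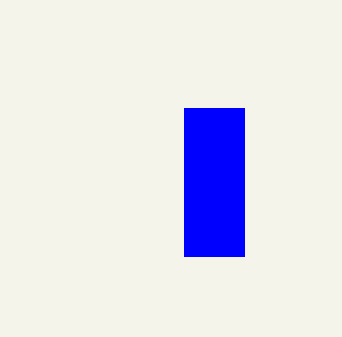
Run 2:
x0 = 184
y0 = 108
x1 = 244
y1 = 256
fill = 'blue'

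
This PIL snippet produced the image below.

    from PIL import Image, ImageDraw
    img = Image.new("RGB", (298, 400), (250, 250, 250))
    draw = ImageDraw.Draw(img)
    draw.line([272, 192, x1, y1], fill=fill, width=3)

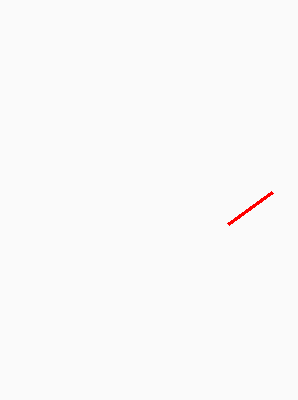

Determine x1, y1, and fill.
x1 = 228
y1 = 224
fill = 'red'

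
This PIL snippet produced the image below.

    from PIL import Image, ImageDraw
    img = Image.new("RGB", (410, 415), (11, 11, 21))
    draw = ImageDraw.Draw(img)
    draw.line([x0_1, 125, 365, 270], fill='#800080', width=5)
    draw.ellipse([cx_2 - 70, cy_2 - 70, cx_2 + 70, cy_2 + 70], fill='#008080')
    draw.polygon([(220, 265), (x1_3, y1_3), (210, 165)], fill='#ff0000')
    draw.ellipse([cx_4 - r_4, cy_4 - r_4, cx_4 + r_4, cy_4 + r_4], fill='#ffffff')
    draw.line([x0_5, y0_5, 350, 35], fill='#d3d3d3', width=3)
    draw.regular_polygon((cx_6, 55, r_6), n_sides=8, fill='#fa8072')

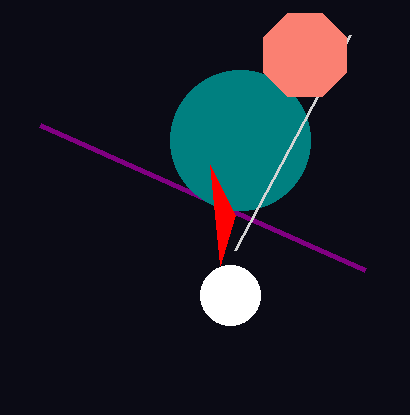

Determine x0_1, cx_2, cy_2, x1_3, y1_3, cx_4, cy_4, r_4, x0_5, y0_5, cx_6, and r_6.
x0_1 = 40, cx_2 = 240, cy_2 = 140, x1_3 = 235, y1_3 = 215, cx_4 = 230, cy_4 = 295, r_4 = 30, x0_5 = 235, y0_5 = 250, cx_6 = 305, r_6 = 45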